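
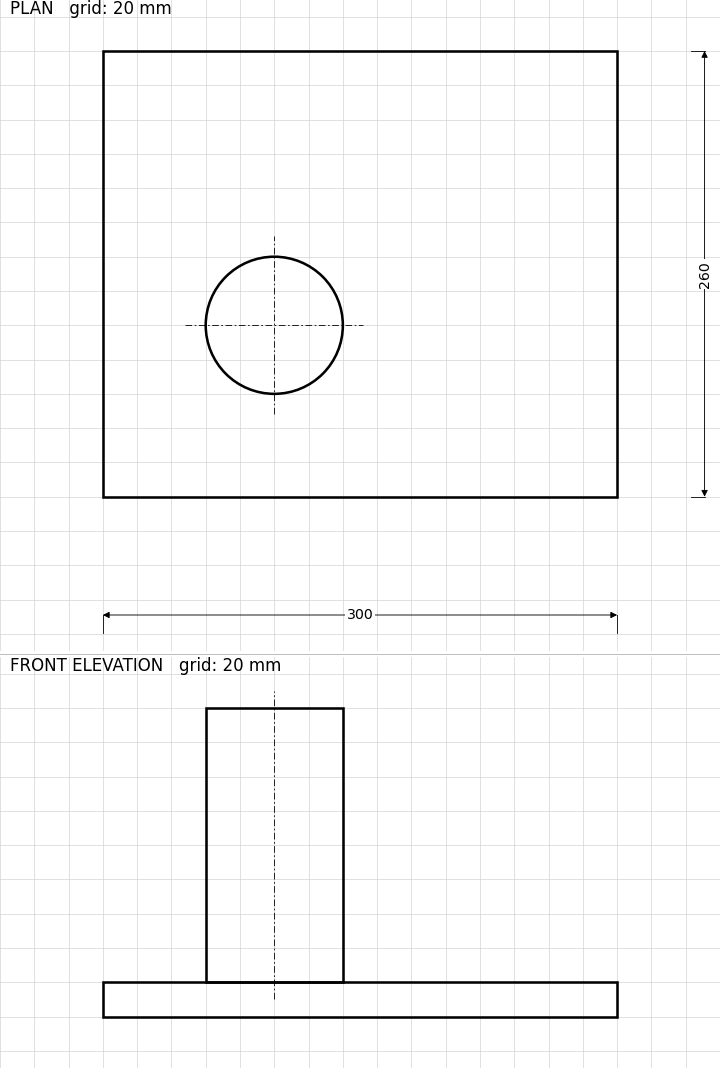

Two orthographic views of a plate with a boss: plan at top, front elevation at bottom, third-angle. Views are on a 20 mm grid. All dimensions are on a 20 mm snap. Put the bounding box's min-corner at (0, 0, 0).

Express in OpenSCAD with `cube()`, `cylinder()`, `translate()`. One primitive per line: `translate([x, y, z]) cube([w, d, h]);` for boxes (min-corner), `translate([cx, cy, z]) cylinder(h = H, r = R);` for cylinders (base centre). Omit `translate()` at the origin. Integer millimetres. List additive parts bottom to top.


cube([300, 260, 20]);
translate([100, 100, 20]) cylinder(h = 160, r = 40);


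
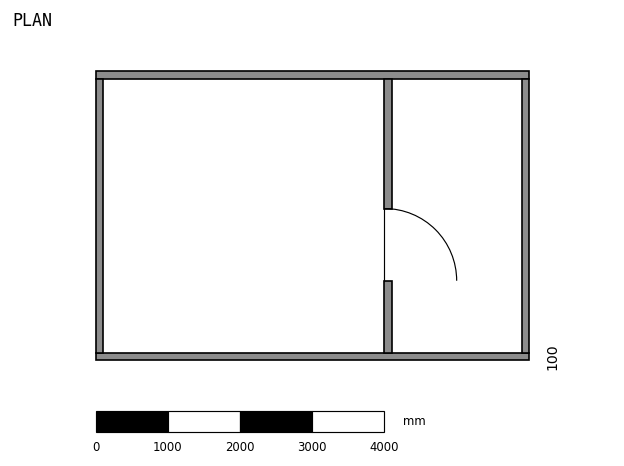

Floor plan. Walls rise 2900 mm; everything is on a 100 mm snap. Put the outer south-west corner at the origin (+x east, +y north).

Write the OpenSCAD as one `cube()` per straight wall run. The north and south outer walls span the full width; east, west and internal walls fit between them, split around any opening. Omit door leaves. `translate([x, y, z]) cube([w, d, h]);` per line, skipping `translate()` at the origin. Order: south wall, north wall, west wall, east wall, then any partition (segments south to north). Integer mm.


cube([6000, 100, 2900]);
translate([0, 3900, 0]) cube([6000, 100, 2900]);
translate([0, 100, 0]) cube([100, 3800, 2900]);
translate([5900, 100, 0]) cube([100, 3800, 2900]);
translate([4000, 100, 0]) cube([100, 1000, 2900]);
translate([4000, 2100, 0]) cube([100, 1800, 2900]);


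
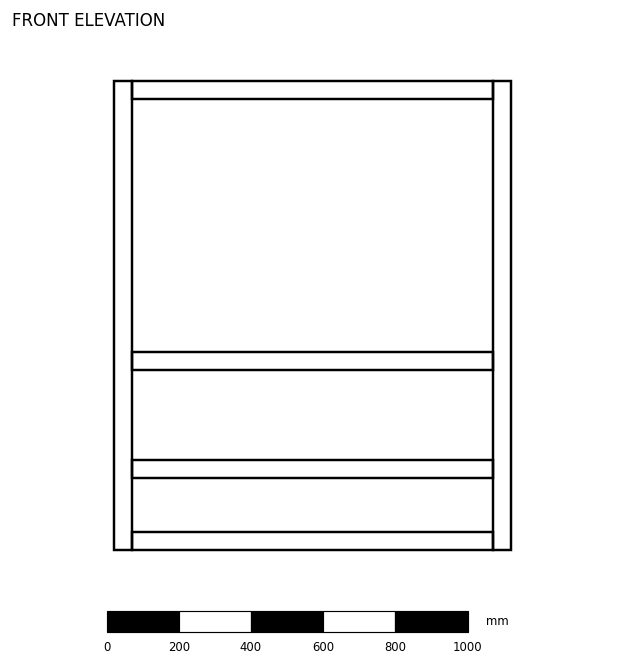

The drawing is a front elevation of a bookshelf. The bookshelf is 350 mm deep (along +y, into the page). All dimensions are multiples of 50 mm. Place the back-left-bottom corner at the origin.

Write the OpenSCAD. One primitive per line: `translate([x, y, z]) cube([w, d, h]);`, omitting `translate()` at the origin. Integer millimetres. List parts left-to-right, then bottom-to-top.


cube([50, 350, 1300]);
translate([50, 0, 0]) cube([1000, 350, 50]);
translate([50, 0, 200]) cube([1000, 350, 50]);
translate([50, 0, 500]) cube([1000, 350, 50]);
translate([50, 0, 1250]) cube([1000, 350, 50]);
translate([1050, 0, 0]) cube([50, 350, 1300]);


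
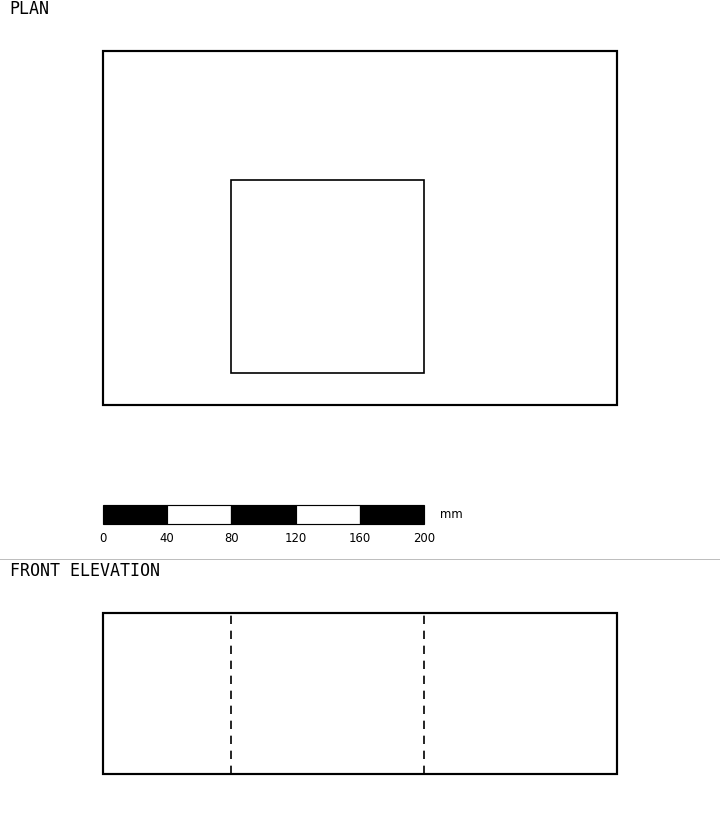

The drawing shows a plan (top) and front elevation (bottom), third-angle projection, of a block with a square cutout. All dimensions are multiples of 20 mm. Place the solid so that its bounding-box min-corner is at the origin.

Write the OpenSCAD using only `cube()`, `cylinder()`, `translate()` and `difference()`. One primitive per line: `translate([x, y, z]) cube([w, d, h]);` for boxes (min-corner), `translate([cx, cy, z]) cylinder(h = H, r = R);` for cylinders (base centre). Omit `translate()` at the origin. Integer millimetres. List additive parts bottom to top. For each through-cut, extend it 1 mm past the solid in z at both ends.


difference() {
  cube([320, 220, 100]);
  translate([80, 20, -1]) cube([120, 120, 102]);
}


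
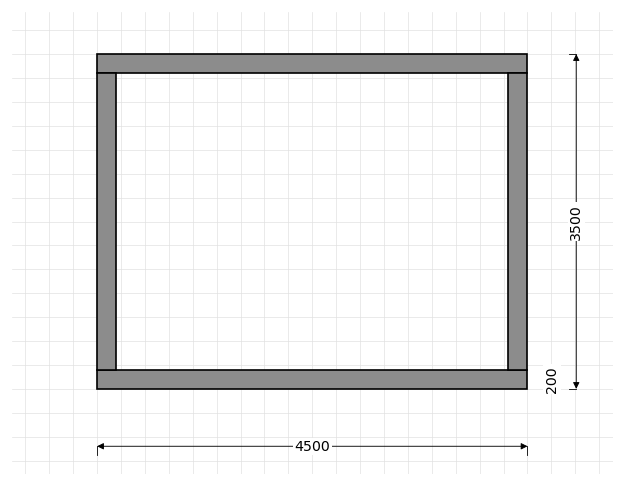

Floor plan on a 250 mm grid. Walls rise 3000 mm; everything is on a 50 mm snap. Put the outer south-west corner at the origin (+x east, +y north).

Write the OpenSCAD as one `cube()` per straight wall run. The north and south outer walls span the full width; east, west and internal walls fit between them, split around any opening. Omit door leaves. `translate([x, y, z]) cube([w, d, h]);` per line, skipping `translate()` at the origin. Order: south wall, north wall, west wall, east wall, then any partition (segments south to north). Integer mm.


cube([4500, 200, 3000]);
translate([0, 3300, 0]) cube([4500, 200, 3000]);
translate([0, 200, 0]) cube([200, 3100, 3000]);
translate([4300, 200, 0]) cube([200, 3100, 3000]);


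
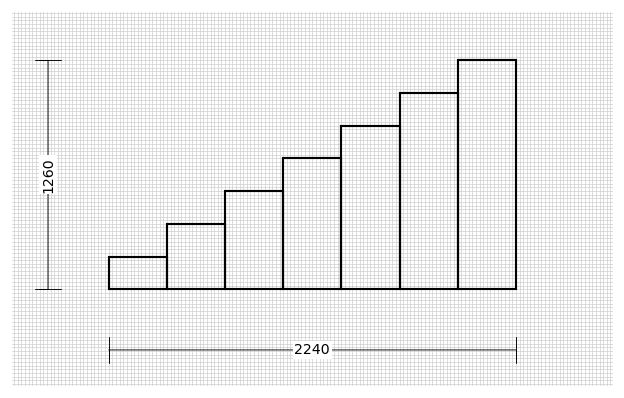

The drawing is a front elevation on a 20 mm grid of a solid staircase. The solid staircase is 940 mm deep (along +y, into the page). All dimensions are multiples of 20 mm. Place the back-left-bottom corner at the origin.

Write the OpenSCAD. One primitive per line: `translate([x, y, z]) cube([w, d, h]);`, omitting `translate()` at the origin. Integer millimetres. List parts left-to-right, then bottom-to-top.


cube([320, 940, 180]);
translate([320, 0, 0]) cube([320, 940, 360]);
translate([640, 0, 0]) cube([320, 940, 540]);
translate([960, 0, 0]) cube([320, 940, 720]);
translate([1280, 0, 0]) cube([320, 940, 900]);
translate([1600, 0, 0]) cube([320, 940, 1080]);
translate([1920, 0, 0]) cube([320, 940, 1260]);


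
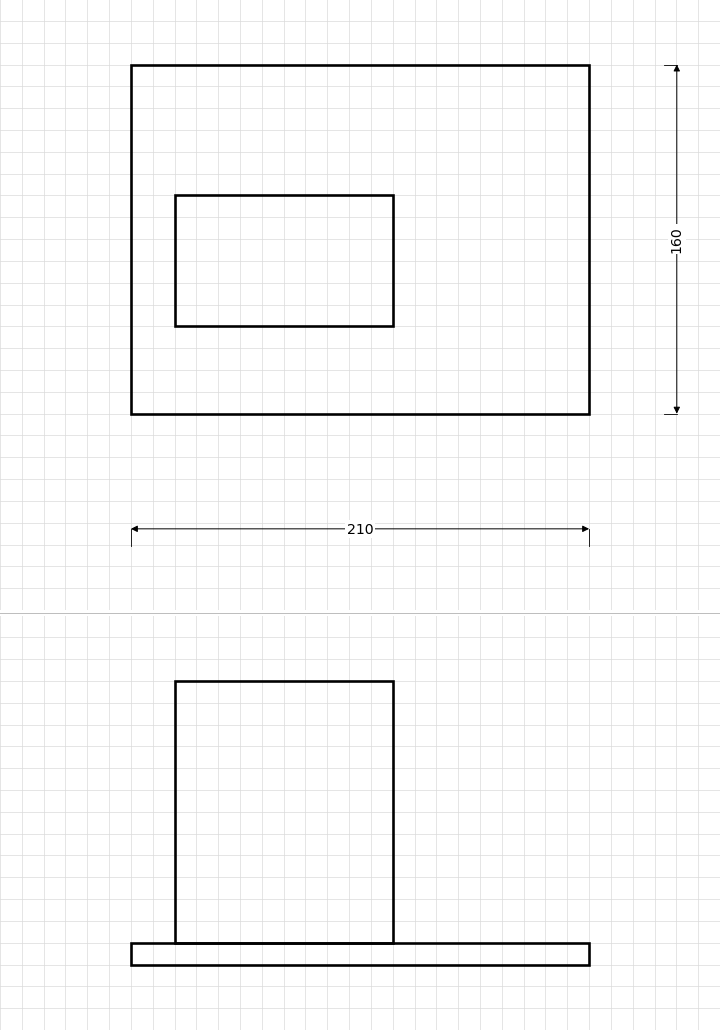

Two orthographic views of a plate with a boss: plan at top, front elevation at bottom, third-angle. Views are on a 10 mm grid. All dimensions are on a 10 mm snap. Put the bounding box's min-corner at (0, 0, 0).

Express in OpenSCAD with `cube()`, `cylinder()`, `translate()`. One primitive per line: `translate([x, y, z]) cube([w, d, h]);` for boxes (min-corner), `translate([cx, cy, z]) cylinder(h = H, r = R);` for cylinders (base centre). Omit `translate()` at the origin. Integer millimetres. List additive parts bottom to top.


cube([210, 160, 10]);
translate([20, 40, 10]) cube([100, 60, 120]);


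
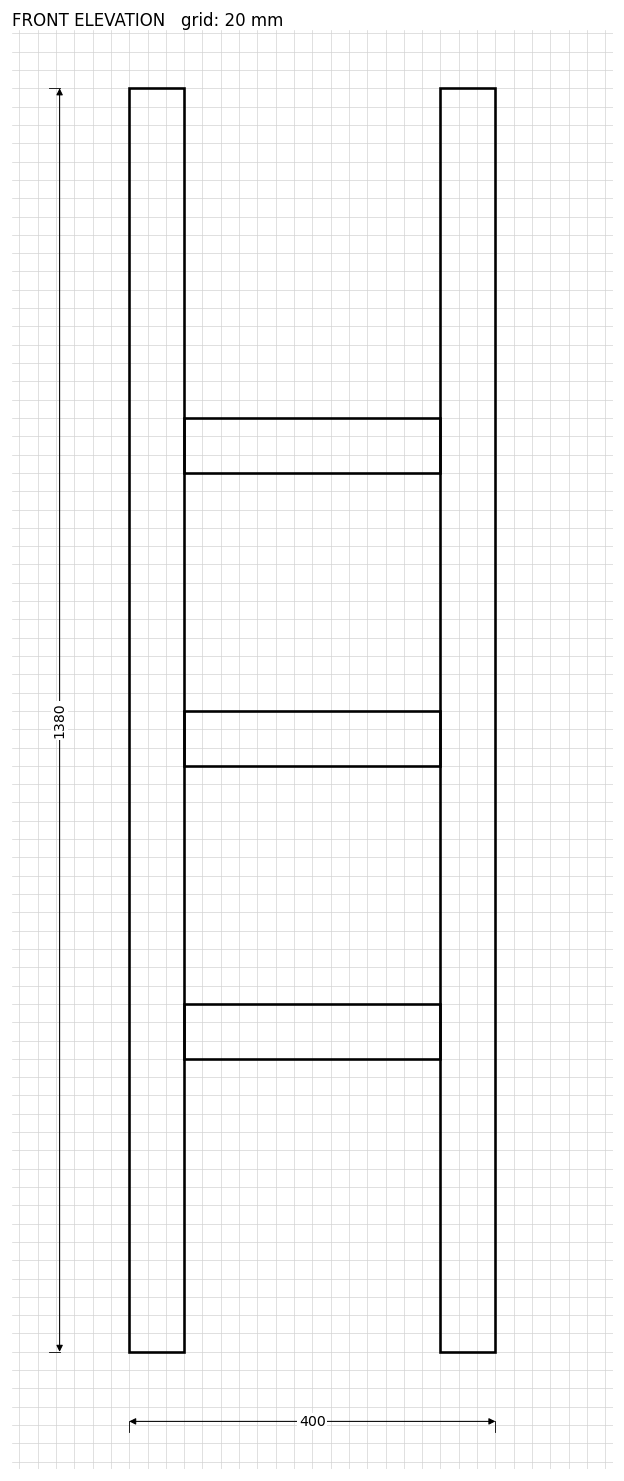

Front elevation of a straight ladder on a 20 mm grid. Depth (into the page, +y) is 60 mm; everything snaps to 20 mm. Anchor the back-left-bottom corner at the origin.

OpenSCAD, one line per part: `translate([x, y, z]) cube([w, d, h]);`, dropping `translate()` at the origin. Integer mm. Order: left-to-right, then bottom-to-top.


cube([60, 60, 1380]);
translate([60, 0, 320]) cube([280, 60, 60]);
translate([60, 0, 640]) cube([280, 60, 60]);
translate([60, 0, 960]) cube([280, 60, 60]);
translate([340, 0, 0]) cube([60, 60, 1380]);


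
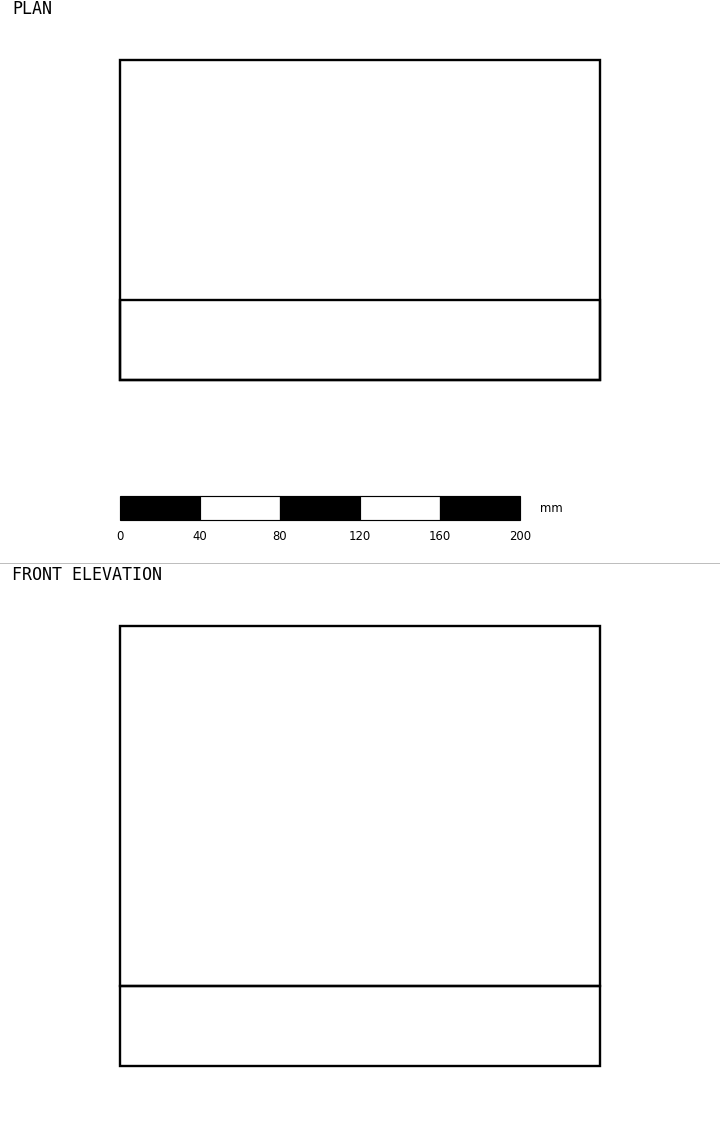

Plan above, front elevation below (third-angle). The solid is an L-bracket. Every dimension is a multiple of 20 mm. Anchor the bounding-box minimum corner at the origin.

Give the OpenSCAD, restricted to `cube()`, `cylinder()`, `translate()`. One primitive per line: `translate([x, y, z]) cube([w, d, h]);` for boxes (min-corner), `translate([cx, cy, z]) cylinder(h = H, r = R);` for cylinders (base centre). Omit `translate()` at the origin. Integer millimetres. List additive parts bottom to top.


cube([240, 160, 40]);
translate([0, 0, 40]) cube([240, 40, 180]);


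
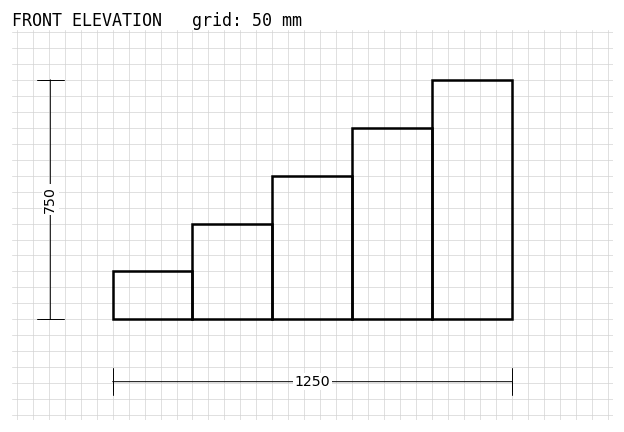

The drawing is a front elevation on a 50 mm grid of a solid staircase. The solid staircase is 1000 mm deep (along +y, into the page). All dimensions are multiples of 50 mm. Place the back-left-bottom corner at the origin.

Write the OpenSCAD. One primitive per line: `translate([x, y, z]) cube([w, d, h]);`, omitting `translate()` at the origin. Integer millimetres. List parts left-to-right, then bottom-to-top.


cube([250, 1000, 150]);
translate([250, 0, 0]) cube([250, 1000, 300]);
translate([500, 0, 0]) cube([250, 1000, 450]);
translate([750, 0, 0]) cube([250, 1000, 600]);
translate([1000, 0, 0]) cube([250, 1000, 750]);


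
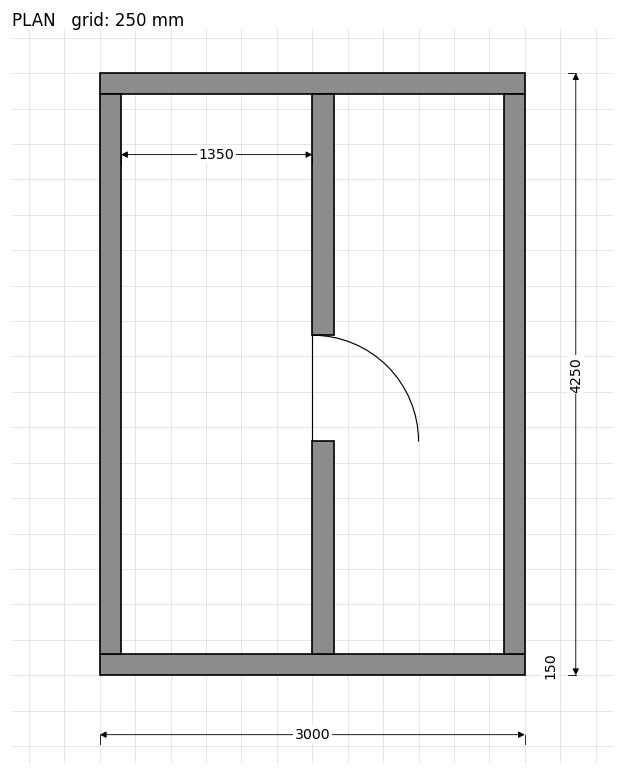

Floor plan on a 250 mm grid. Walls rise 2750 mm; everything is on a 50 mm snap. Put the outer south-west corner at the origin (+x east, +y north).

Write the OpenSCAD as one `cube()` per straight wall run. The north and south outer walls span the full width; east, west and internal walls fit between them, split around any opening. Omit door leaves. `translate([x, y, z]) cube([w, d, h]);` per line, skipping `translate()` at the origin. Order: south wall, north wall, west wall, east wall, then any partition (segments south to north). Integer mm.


cube([3000, 150, 2750]);
translate([0, 4100, 0]) cube([3000, 150, 2750]);
translate([0, 150, 0]) cube([150, 3950, 2750]);
translate([2850, 150, 0]) cube([150, 3950, 2750]);
translate([1500, 150, 0]) cube([150, 1500, 2750]);
translate([1500, 2400, 0]) cube([150, 1700, 2750]);


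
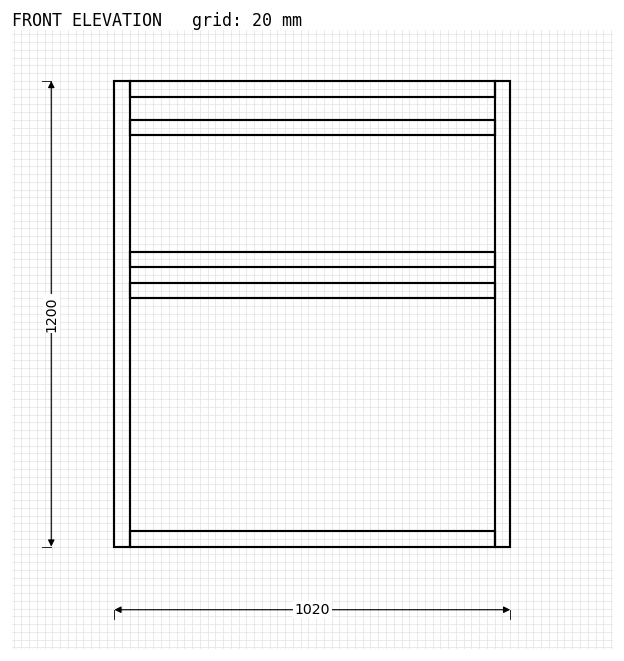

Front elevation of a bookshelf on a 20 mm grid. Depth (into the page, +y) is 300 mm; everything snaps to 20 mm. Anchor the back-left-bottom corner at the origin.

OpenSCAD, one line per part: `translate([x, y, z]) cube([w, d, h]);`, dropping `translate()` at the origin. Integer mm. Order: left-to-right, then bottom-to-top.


cube([40, 300, 1200]);
translate([40, 0, 0]) cube([940, 300, 40]);
translate([40, 0, 640]) cube([940, 300, 40]);
translate([40, 0, 720]) cube([940, 300, 40]);
translate([40, 0, 1060]) cube([940, 300, 40]);
translate([40, 0, 1160]) cube([940, 300, 40]);
translate([980, 0, 0]) cube([40, 300, 1200]);


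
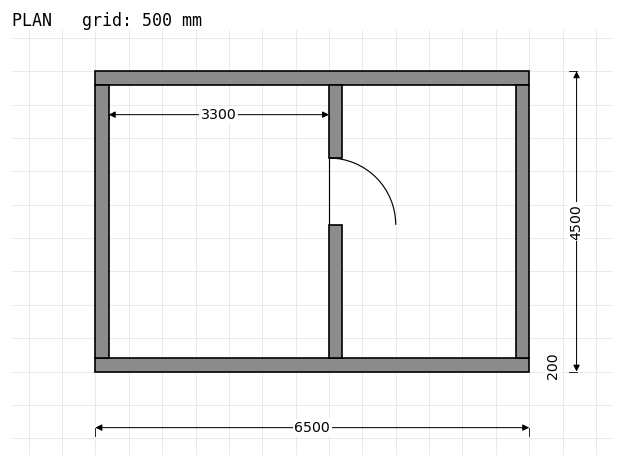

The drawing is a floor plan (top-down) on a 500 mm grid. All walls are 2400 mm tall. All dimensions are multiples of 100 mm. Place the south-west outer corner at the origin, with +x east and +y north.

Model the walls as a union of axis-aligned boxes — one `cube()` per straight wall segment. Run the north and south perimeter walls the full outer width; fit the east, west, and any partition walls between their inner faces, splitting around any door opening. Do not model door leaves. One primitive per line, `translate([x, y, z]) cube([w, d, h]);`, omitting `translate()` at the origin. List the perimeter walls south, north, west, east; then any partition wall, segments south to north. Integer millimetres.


cube([6500, 200, 2400]);
translate([0, 4300, 0]) cube([6500, 200, 2400]);
translate([0, 200, 0]) cube([200, 4100, 2400]);
translate([6300, 200, 0]) cube([200, 4100, 2400]);
translate([3500, 200, 0]) cube([200, 2000, 2400]);
translate([3500, 3200, 0]) cube([200, 1100, 2400]);


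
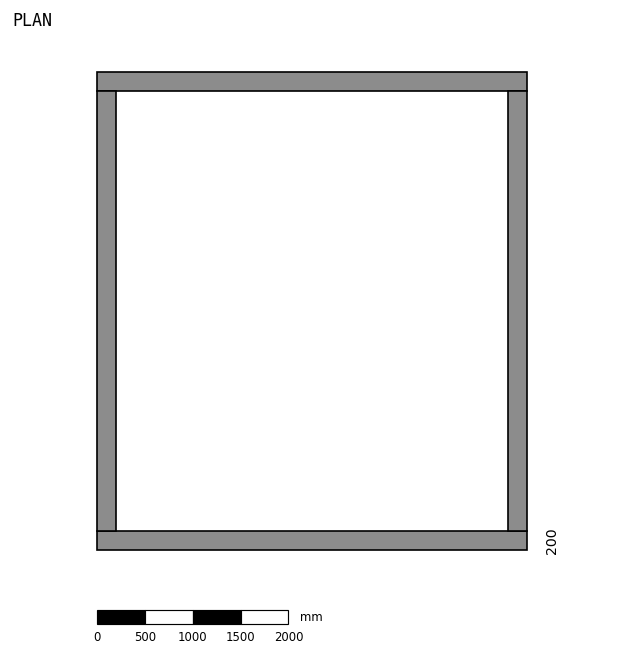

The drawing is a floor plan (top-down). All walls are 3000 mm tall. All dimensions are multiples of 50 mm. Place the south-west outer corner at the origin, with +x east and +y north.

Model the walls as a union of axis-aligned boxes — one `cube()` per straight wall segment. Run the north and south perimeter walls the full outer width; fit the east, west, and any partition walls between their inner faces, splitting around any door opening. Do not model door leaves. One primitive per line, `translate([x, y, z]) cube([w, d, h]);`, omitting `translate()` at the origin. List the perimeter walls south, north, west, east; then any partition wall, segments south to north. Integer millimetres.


cube([4500, 200, 3000]);
translate([0, 4800, 0]) cube([4500, 200, 3000]);
translate([0, 200, 0]) cube([200, 4600, 3000]);
translate([4300, 200, 0]) cube([200, 4600, 3000]);


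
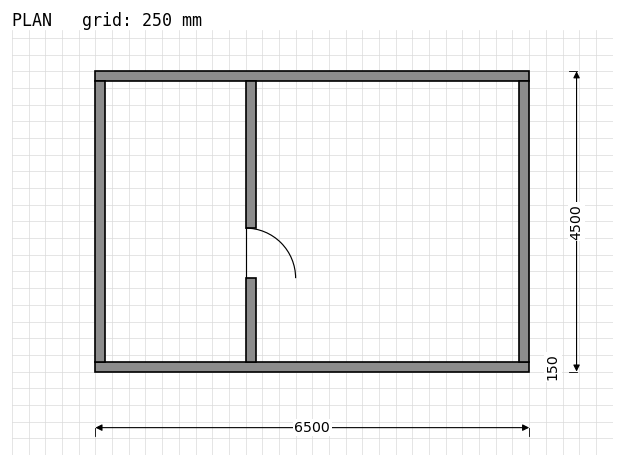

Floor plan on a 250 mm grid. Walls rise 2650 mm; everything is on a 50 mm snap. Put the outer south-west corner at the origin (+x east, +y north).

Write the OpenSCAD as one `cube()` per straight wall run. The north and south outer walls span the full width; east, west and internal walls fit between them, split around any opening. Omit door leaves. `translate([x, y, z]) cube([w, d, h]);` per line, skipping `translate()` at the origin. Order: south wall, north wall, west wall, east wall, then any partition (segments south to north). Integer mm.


cube([6500, 150, 2650]);
translate([0, 4350, 0]) cube([6500, 150, 2650]);
translate([0, 150, 0]) cube([150, 4200, 2650]);
translate([6350, 150, 0]) cube([150, 4200, 2650]);
translate([2250, 150, 0]) cube([150, 1250, 2650]);
translate([2250, 2150, 0]) cube([150, 2200, 2650]);


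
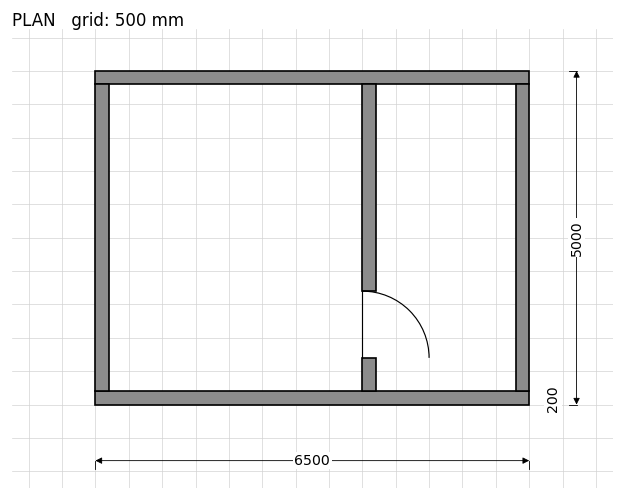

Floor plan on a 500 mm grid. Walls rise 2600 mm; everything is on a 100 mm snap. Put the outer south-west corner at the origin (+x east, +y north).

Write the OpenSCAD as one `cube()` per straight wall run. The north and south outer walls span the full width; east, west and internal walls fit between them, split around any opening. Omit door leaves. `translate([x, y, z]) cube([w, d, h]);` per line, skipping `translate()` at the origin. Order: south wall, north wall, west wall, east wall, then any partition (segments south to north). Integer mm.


cube([6500, 200, 2600]);
translate([0, 4800, 0]) cube([6500, 200, 2600]);
translate([0, 200, 0]) cube([200, 4600, 2600]);
translate([6300, 200, 0]) cube([200, 4600, 2600]);
translate([4000, 200, 0]) cube([200, 500, 2600]);
translate([4000, 1700, 0]) cube([200, 3100, 2600]);


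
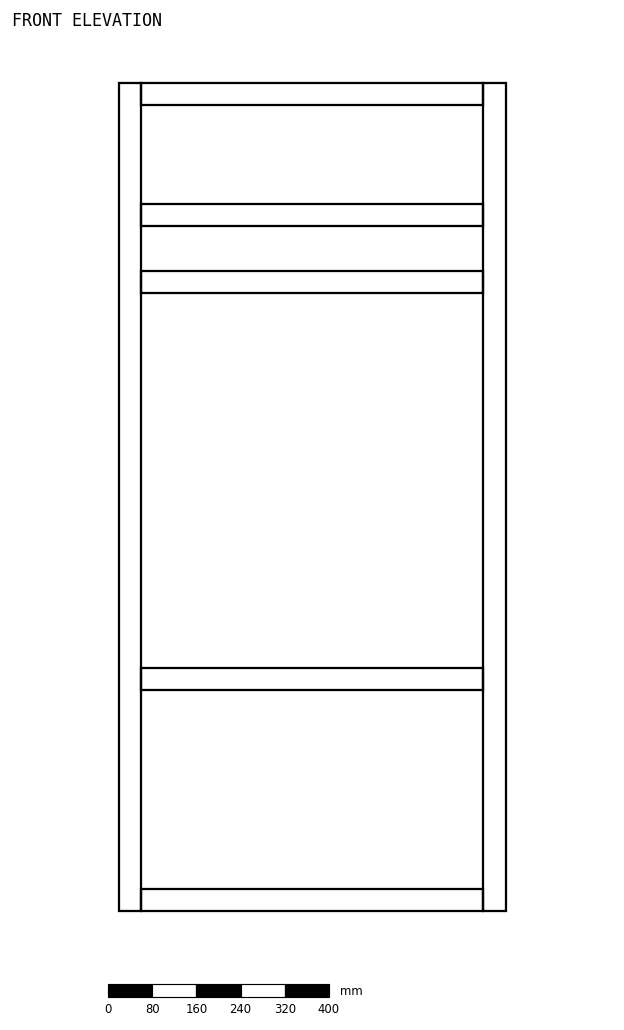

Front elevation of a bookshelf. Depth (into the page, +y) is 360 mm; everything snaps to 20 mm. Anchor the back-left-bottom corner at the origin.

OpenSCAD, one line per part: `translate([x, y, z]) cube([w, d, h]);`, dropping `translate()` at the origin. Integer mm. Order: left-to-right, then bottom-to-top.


cube([40, 360, 1500]);
translate([40, 0, 0]) cube([620, 360, 40]);
translate([40, 0, 400]) cube([620, 360, 40]);
translate([40, 0, 1120]) cube([620, 360, 40]);
translate([40, 0, 1240]) cube([620, 360, 40]);
translate([40, 0, 1460]) cube([620, 360, 40]);
translate([660, 0, 0]) cube([40, 360, 1500]);


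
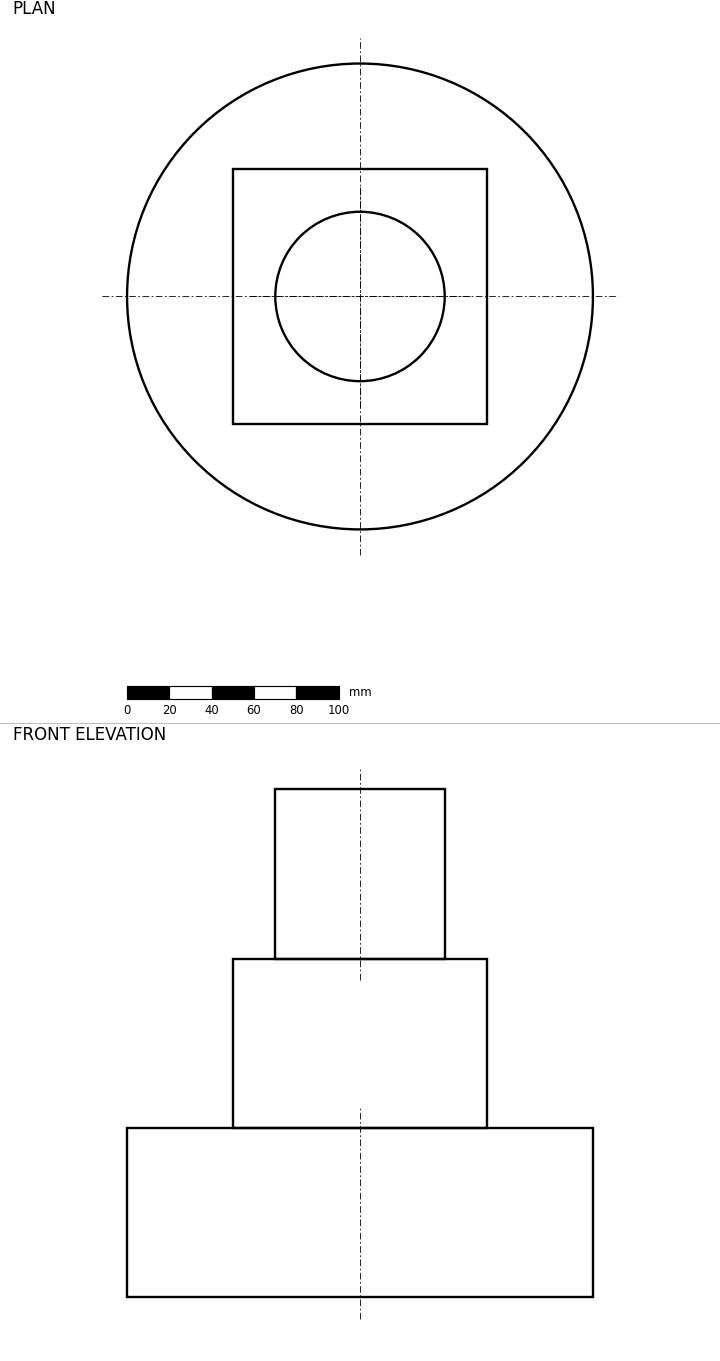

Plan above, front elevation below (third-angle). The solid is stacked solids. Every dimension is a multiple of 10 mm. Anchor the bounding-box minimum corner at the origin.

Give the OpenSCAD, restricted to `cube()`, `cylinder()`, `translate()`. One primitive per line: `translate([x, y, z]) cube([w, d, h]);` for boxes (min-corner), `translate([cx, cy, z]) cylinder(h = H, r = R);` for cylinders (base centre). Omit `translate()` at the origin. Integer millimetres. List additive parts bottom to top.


translate([110, 110, 0]) cylinder(h = 80, r = 110);
translate([50, 50, 80]) cube([120, 120, 80]);
translate([110, 110, 160]) cylinder(h = 80, r = 40);


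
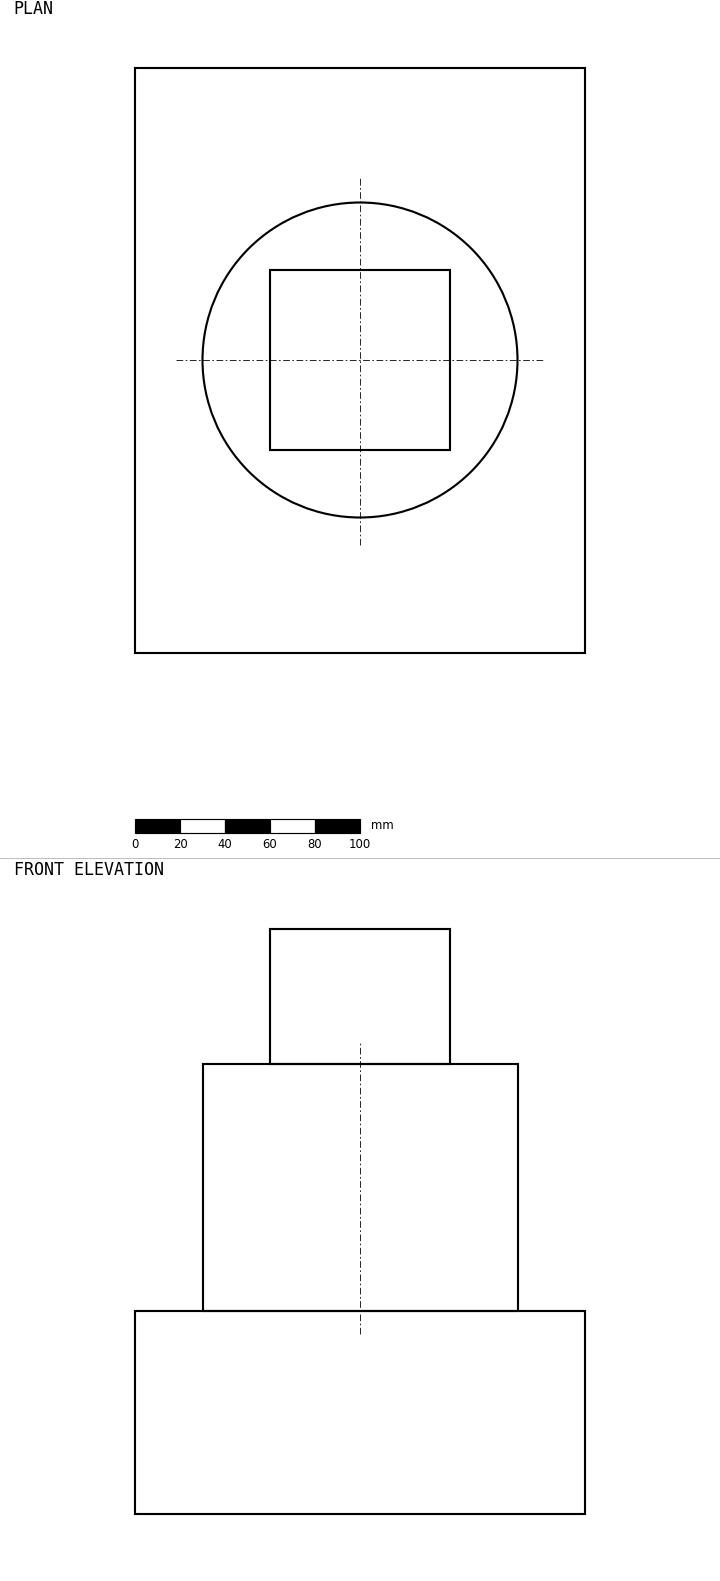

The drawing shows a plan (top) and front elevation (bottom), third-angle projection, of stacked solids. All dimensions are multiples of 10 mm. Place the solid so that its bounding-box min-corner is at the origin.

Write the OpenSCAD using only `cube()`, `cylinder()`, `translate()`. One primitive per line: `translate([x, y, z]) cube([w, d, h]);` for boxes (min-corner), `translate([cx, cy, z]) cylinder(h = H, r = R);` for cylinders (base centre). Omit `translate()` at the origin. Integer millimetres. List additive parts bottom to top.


cube([200, 260, 90]);
translate([100, 130, 90]) cylinder(h = 110, r = 70);
translate([60, 90, 200]) cube([80, 80, 60]);


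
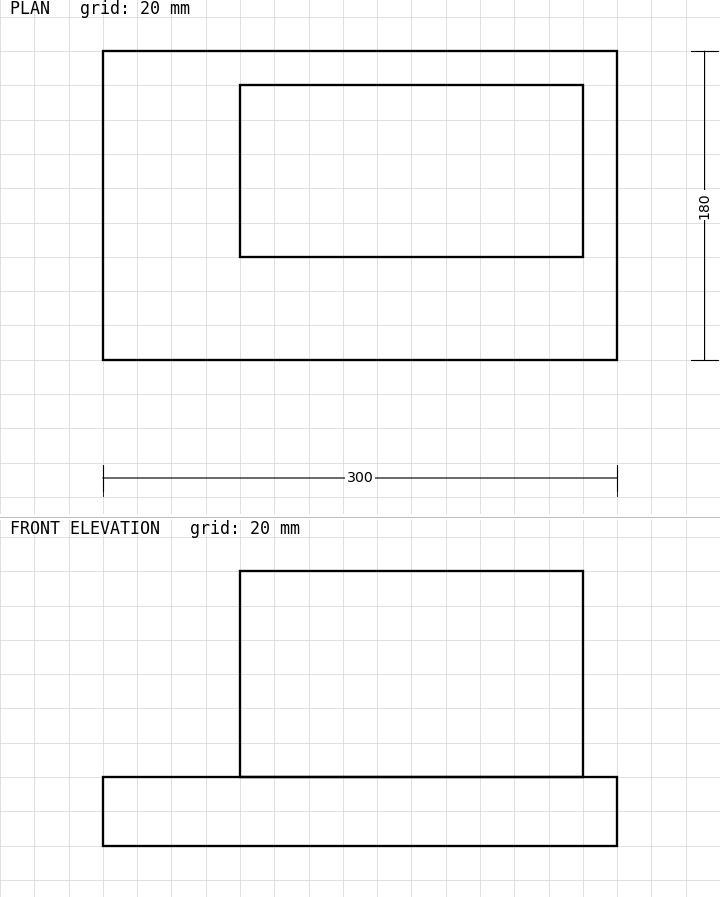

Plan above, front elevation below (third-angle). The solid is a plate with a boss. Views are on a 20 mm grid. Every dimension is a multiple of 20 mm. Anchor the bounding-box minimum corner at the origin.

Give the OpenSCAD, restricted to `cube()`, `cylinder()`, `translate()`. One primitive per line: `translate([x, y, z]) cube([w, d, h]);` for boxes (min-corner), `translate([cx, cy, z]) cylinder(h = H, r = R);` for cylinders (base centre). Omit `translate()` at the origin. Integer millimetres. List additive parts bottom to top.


cube([300, 180, 40]);
translate([80, 60, 40]) cube([200, 100, 120]);


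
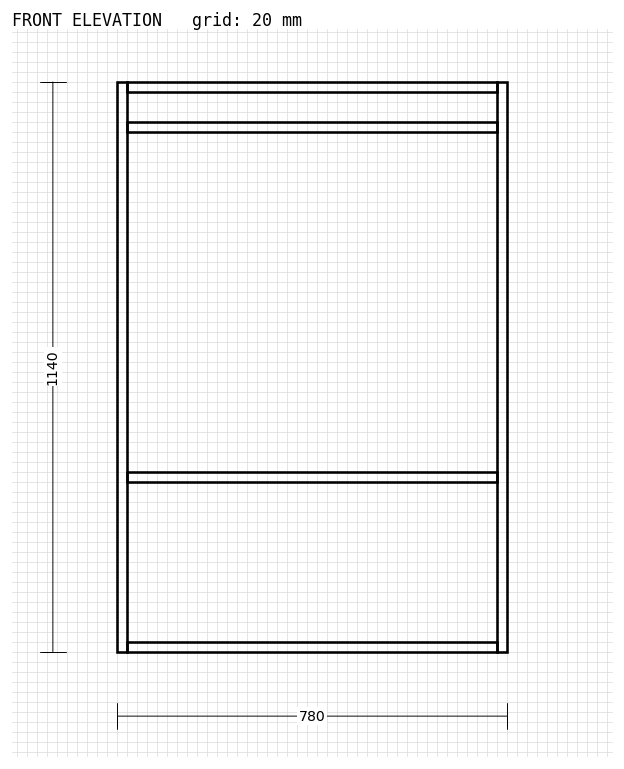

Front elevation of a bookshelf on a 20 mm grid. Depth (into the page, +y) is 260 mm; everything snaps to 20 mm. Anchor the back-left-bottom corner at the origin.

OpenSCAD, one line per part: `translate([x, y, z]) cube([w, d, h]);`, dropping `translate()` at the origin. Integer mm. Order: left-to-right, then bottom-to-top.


cube([20, 260, 1140]);
translate([20, 0, 0]) cube([740, 260, 20]);
translate([20, 0, 340]) cube([740, 260, 20]);
translate([20, 0, 1040]) cube([740, 260, 20]);
translate([20, 0, 1120]) cube([740, 260, 20]);
translate([760, 0, 0]) cube([20, 260, 1140]);


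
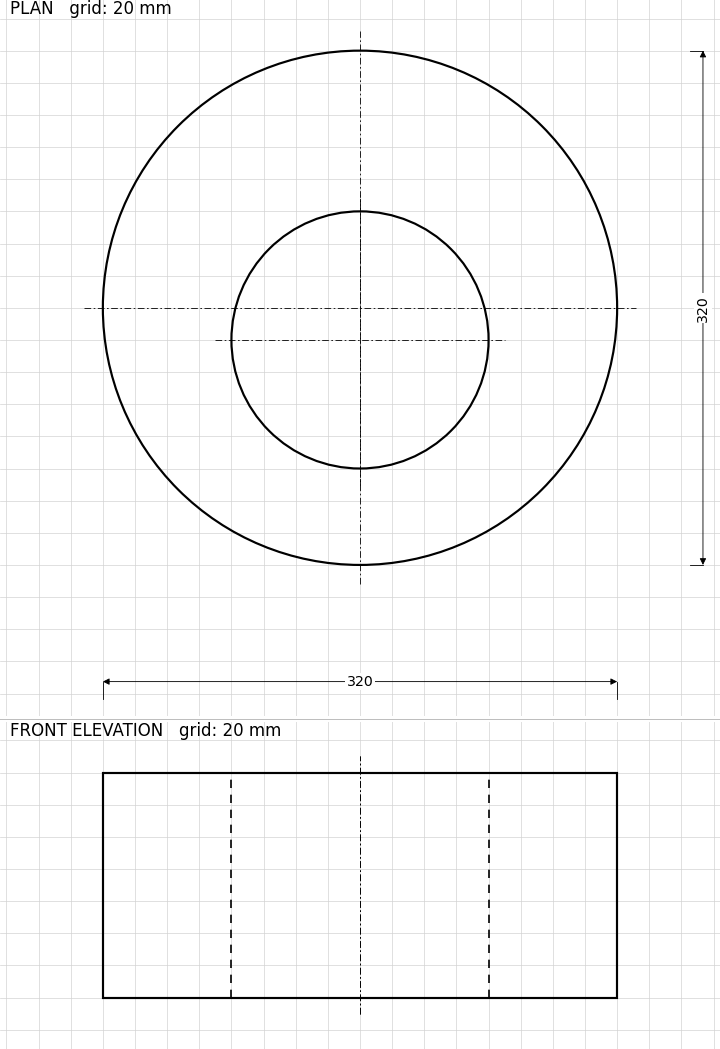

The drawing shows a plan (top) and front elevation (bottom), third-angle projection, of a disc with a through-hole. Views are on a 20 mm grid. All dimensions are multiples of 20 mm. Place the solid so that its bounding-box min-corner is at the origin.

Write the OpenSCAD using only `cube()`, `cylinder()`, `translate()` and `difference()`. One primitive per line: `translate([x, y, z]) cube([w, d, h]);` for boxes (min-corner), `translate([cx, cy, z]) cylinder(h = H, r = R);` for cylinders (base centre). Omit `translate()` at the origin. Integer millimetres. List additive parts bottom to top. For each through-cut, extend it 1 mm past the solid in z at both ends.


difference() {
  translate([160, 160, 0]) cylinder(h = 140, r = 160);
  translate([160, 140, -1]) cylinder(h = 142, r = 80);
}


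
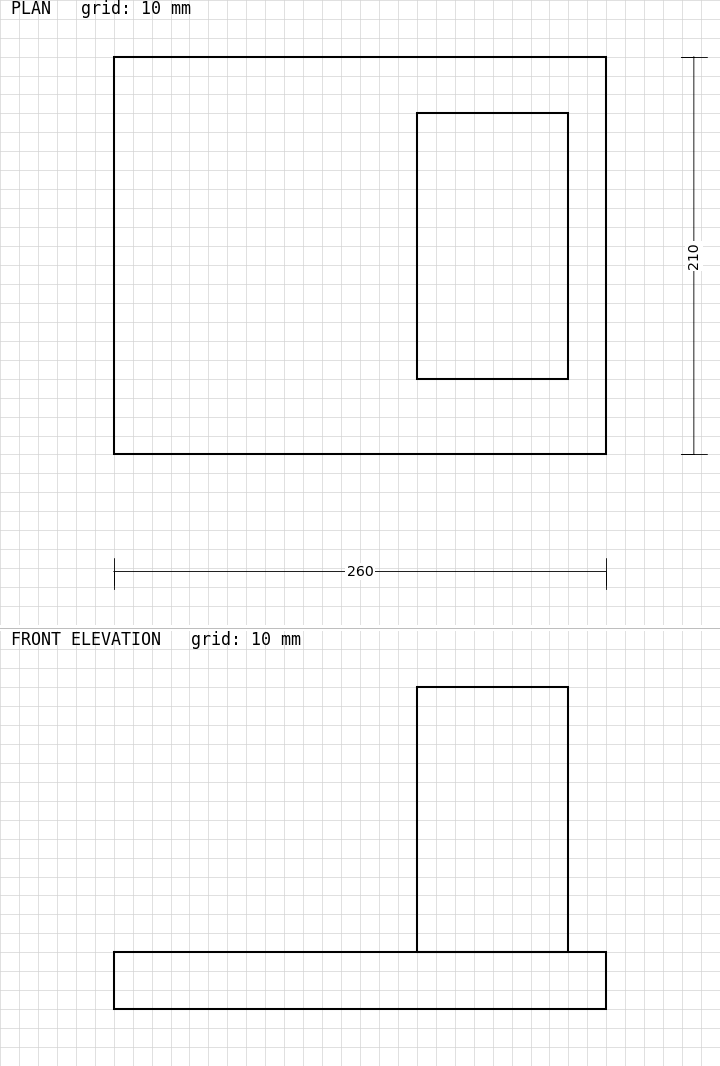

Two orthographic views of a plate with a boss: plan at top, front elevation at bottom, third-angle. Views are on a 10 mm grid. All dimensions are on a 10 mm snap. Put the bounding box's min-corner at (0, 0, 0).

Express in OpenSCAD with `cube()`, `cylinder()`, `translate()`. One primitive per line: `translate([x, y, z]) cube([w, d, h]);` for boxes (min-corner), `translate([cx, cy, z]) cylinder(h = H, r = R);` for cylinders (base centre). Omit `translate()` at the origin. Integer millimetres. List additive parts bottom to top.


cube([260, 210, 30]);
translate([160, 40, 30]) cube([80, 140, 140]);


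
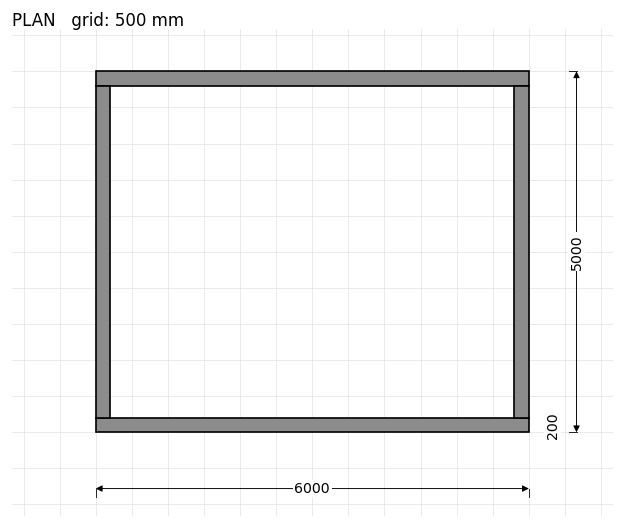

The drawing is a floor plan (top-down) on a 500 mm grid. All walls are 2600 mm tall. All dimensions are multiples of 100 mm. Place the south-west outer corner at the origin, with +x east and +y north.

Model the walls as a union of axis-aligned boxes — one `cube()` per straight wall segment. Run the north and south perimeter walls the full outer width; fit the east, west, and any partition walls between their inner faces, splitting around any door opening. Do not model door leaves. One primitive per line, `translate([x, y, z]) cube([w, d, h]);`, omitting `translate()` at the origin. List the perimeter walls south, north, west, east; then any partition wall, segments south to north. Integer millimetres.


cube([6000, 200, 2600]);
translate([0, 4800, 0]) cube([6000, 200, 2600]);
translate([0, 200, 0]) cube([200, 4600, 2600]);
translate([5800, 200, 0]) cube([200, 4600, 2600]);


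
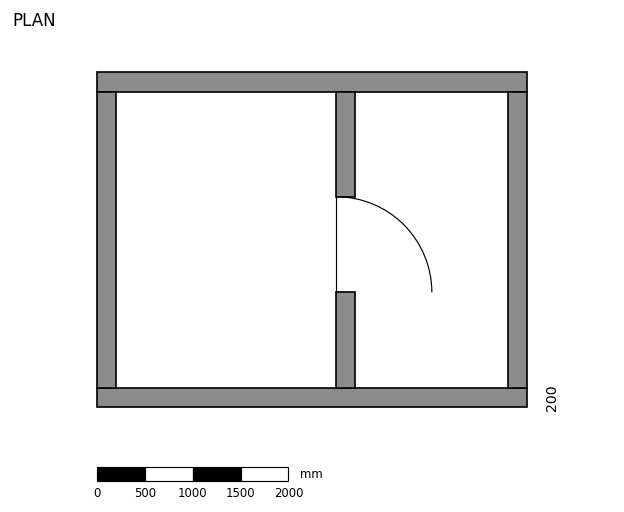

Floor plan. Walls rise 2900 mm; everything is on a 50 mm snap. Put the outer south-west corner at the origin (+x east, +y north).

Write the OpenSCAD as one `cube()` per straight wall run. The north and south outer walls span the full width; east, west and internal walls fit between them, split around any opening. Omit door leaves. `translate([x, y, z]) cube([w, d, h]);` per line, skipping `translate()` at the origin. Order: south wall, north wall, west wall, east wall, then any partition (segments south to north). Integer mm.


cube([4500, 200, 2900]);
translate([0, 3300, 0]) cube([4500, 200, 2900]);
translate([0, 200, 0]) cube([200, 3100, 2900]);
translate([4300, 200, 0]) cube([200, 3100, 2900]);
translate([2500, 200, 0]) cube([200, 1000, 2900]);
translate([2500, 2200, 0]) cube([200, 1100, 2900]);


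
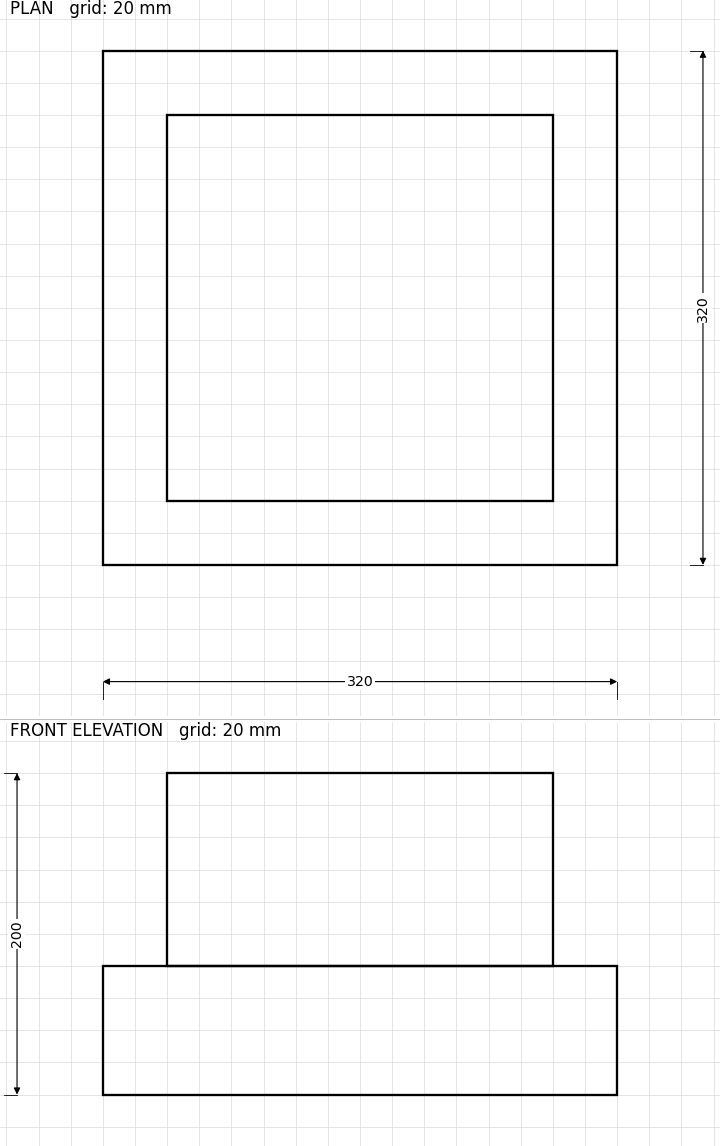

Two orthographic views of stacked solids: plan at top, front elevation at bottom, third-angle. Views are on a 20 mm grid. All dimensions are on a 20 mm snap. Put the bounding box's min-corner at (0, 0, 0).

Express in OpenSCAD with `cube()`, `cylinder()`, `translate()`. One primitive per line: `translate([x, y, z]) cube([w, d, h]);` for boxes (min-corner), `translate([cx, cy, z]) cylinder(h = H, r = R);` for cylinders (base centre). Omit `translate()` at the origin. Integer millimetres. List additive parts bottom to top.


cube([320, 320, 80]);
translate([40, 40, 80]) cube([240, 240, 120]);


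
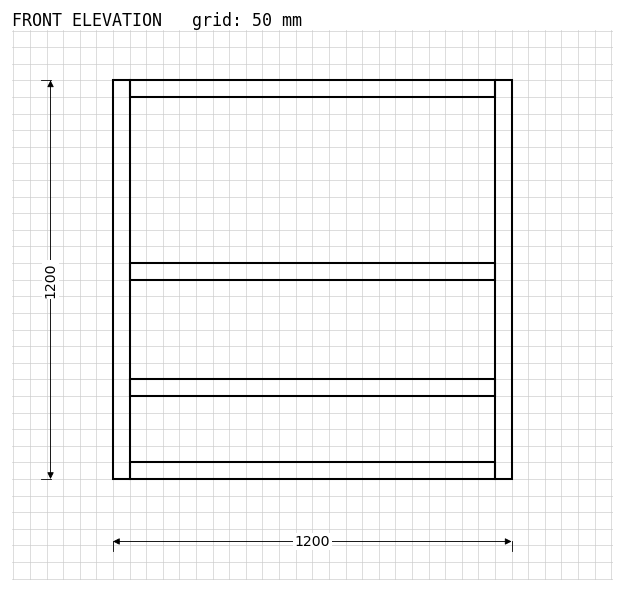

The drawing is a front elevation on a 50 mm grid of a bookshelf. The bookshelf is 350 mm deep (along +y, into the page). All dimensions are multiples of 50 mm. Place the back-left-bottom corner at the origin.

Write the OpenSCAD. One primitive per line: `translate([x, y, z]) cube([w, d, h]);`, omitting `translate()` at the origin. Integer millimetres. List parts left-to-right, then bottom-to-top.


cube([50, 350, 1200]);
translate([50, 0, 0]) cube([1100, 350, 50]);
translate([50, 0, 250]) cube([1100, 350, 50]);
translate([50, 0, 600]) cube([1100, 350, 50]);
translate([50, 0, 1150]) cube([1100, 350, 50]);
translate([1150, 0, 0]) cube([50, 350, 1200]);


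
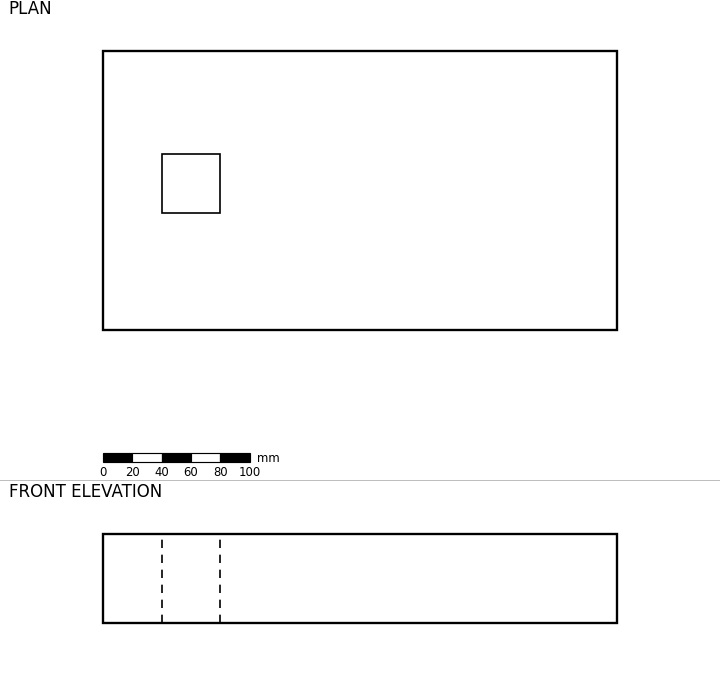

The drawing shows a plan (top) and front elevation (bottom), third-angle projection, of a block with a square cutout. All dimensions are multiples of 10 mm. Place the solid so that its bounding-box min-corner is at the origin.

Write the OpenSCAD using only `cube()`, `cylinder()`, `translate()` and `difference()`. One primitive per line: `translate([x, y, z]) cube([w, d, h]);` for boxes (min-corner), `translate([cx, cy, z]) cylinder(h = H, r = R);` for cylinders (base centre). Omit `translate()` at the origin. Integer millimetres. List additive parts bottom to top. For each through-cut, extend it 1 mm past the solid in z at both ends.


difference() {
  cube([350, 190, 60]);
  translate([40, 80, -1]) cube([40, 40, 62]);
}


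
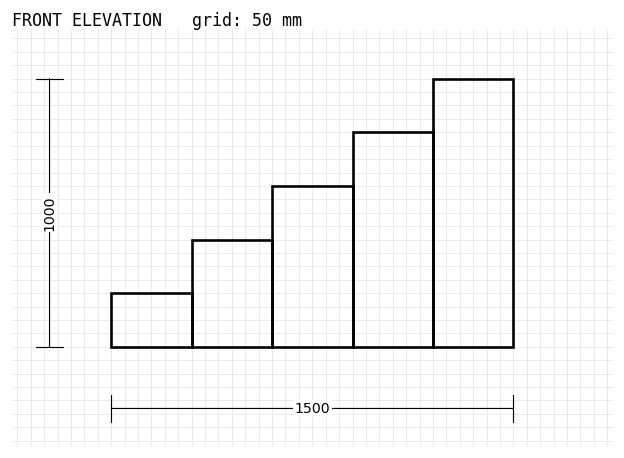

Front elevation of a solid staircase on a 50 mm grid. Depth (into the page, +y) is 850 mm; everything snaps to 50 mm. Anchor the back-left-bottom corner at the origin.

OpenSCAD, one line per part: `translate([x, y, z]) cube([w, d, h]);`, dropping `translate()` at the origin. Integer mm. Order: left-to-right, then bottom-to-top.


cube([300, 850, 200]);
translate([300, 0, 0]) cube([300, 850, 400]);
translate([600, 0, 0]) cube([300, 850, 600]);
translate([900, 0, 0]) cube([300, 850, 800]);
translate([1200, 0, 0]) cube([300, 850, 1000]);


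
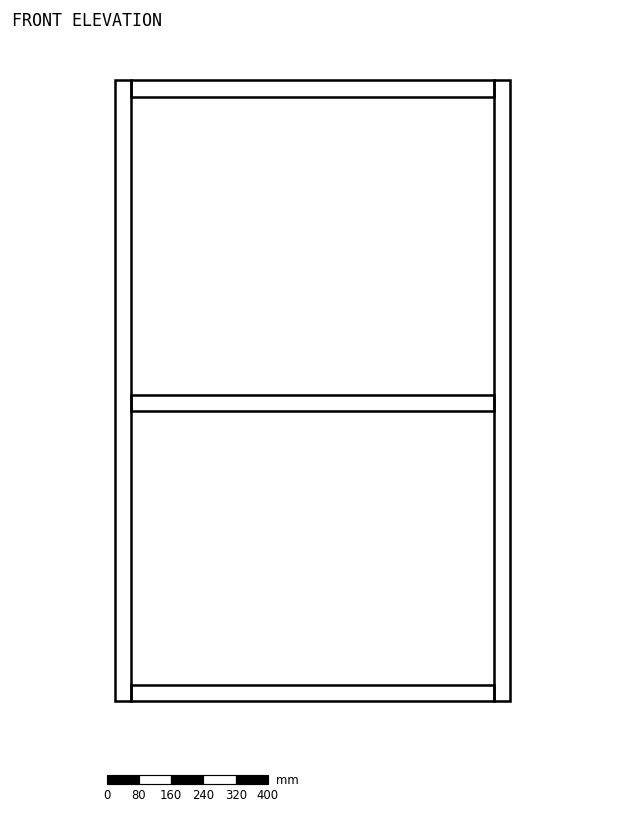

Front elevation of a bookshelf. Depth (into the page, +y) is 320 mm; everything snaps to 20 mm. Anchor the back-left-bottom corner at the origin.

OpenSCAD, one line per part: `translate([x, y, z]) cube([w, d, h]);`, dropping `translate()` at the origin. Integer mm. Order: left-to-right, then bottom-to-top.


cube([40, 320, 1540]);
translate([40, 0, 0]) cube([900, 320, 40]);
translate([40, 0, 720]) cube([900, 320, 40]);
translate([40, 0, 1500]) cube([900, 320, 40]);
translate([940, 0, 0]) cube([40, 320, 1540]);


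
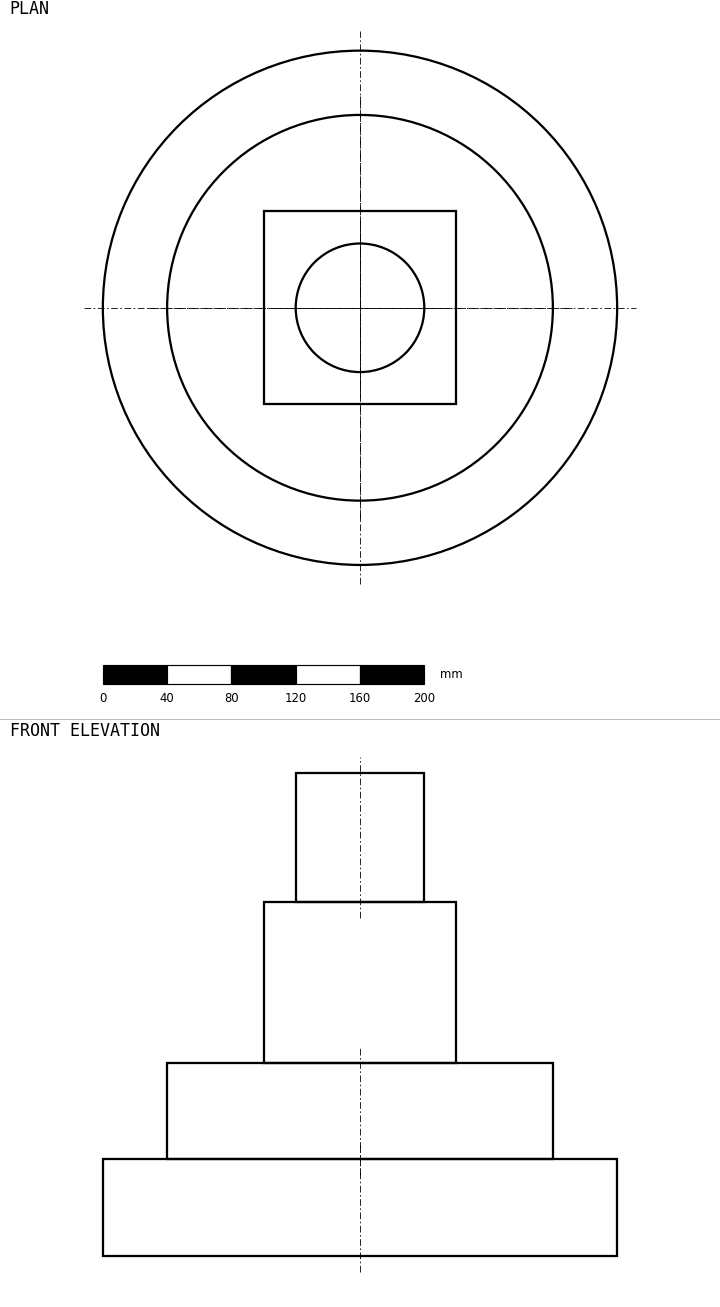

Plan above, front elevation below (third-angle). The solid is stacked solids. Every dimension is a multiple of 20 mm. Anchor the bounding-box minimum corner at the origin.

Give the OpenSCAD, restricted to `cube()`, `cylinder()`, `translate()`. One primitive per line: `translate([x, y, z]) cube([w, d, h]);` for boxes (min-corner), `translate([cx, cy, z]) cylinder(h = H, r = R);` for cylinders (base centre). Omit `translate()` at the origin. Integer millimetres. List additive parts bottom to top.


translate([160, 160, 0]) cylinder(h = 60, r = 160);
translate([160, 160, 60]) cylinder(h = 60, r = 120);
translate([100, 100, 120]) cube([120, 120, 100]);
translate([160, 160, 220]) cylinder(h = 80, r = 40);


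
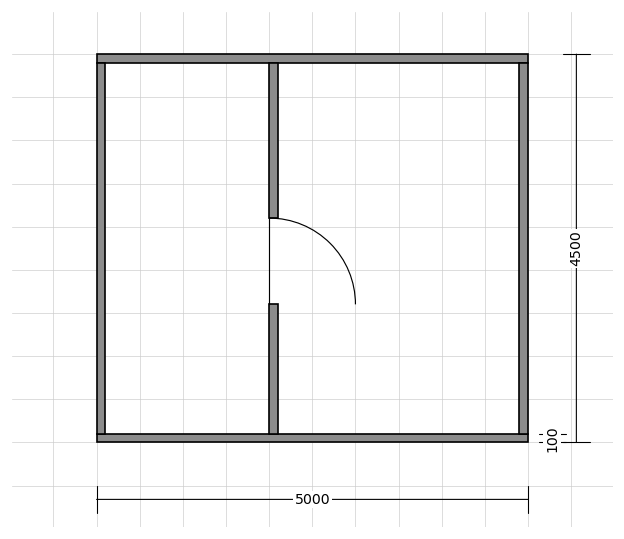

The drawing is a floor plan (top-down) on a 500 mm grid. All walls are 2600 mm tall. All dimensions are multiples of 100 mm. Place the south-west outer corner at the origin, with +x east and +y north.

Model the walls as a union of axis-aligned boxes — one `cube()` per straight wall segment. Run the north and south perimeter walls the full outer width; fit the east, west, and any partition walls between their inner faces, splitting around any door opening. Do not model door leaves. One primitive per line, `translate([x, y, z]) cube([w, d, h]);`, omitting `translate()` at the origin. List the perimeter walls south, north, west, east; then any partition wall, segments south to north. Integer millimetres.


cube([5000, 100, 2600]);
translate([0, 4400, 0]) cube([5000, 100, 2600]);
translate([0, 100, 0]) cube([100, 4300, 2600]);
translate([4900, 100, 0]) cube([100, 4300, 2600]);
translate([2000, 100, 0]) cube([100, 1500, 2600]);
translate([2000, 2600, 0]) cube([100, 1800, 2600]);


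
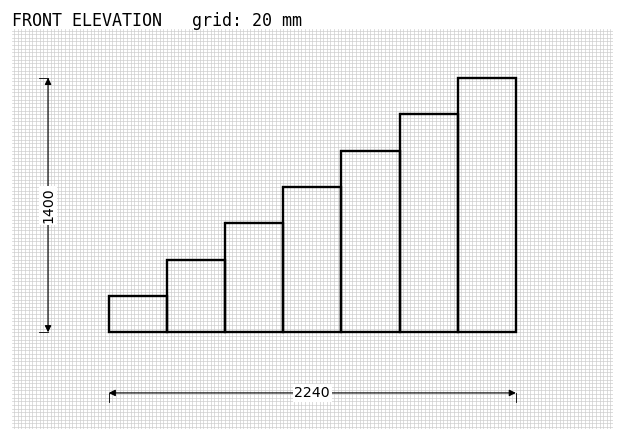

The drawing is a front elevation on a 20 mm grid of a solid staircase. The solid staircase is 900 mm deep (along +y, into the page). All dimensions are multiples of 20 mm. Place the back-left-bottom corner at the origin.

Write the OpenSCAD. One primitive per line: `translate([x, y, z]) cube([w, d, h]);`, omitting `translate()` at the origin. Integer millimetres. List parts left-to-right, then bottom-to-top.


cube([320, 900, 200]);
translate([320, 0, 0]) cube([320, 900, 400]);
translate([640, 0, 0]) cube([320, 900, 600]);
translate([960, 0, 0]) cube([320, 900, 800]);
translate([1280, 0, 0]) cube([320, 900, 1000]);
translate([1600, 0, 0]) cube([320, 900, 1200]);
translate([1920, 0, 0]) cube([320, 900, 1400]);


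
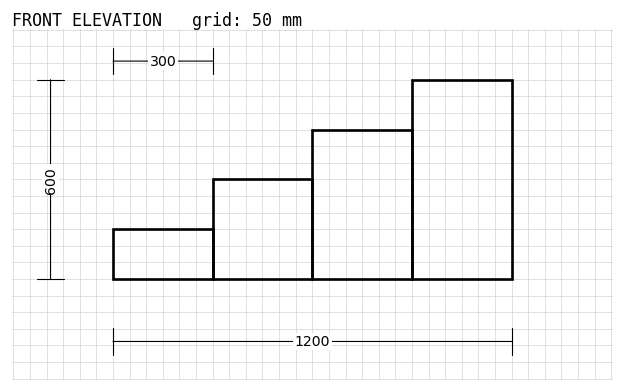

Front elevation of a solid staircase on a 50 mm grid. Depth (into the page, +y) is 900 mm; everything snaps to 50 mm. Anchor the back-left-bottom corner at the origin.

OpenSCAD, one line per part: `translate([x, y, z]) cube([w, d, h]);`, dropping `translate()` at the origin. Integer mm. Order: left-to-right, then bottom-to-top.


cube([300, 900, 150]);
translate([300, 0, 0]) cube([300, 900, 300]);
translate([600, 0, 0]) cube([300, 900, 450]);
translate([900, 0, 0]) cube([300, 900, 600]);


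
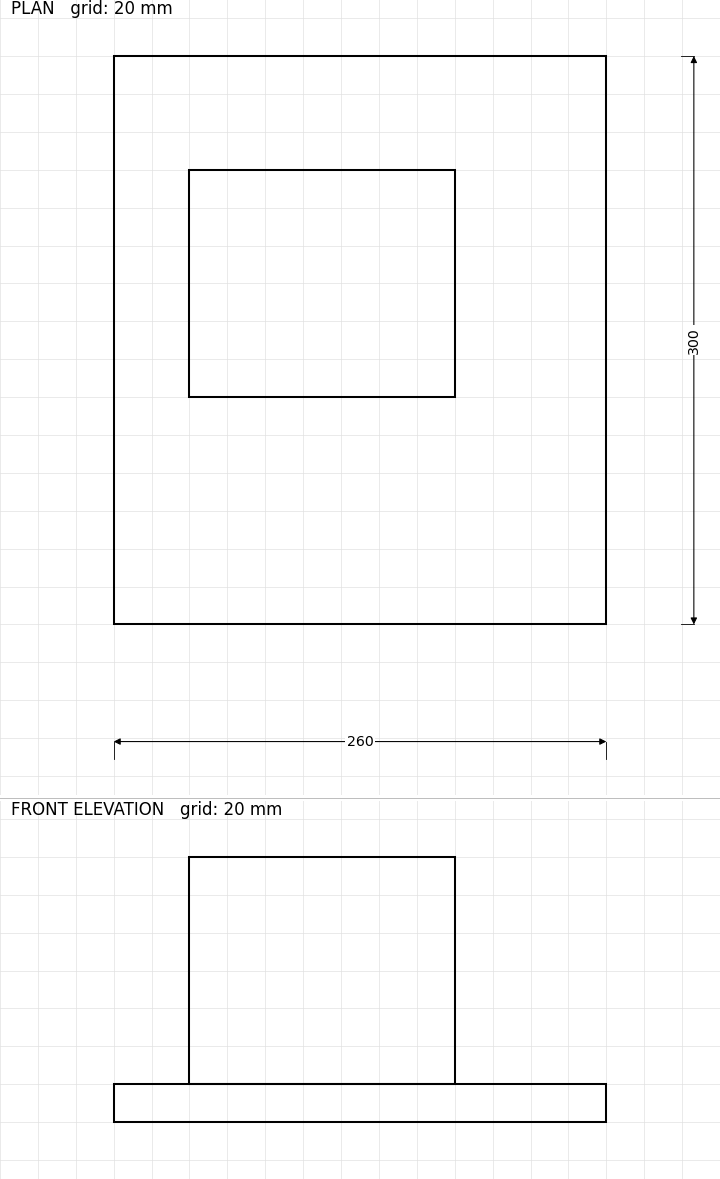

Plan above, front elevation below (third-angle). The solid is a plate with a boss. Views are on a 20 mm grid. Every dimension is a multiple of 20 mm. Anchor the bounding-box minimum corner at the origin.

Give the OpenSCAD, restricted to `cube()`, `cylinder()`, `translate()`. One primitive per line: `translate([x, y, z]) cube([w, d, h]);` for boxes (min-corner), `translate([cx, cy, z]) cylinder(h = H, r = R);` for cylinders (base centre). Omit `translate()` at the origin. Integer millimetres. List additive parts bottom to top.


cube([260, 300, 20]);
translate([40, 120, 20]) cube([140, 120, 120]);


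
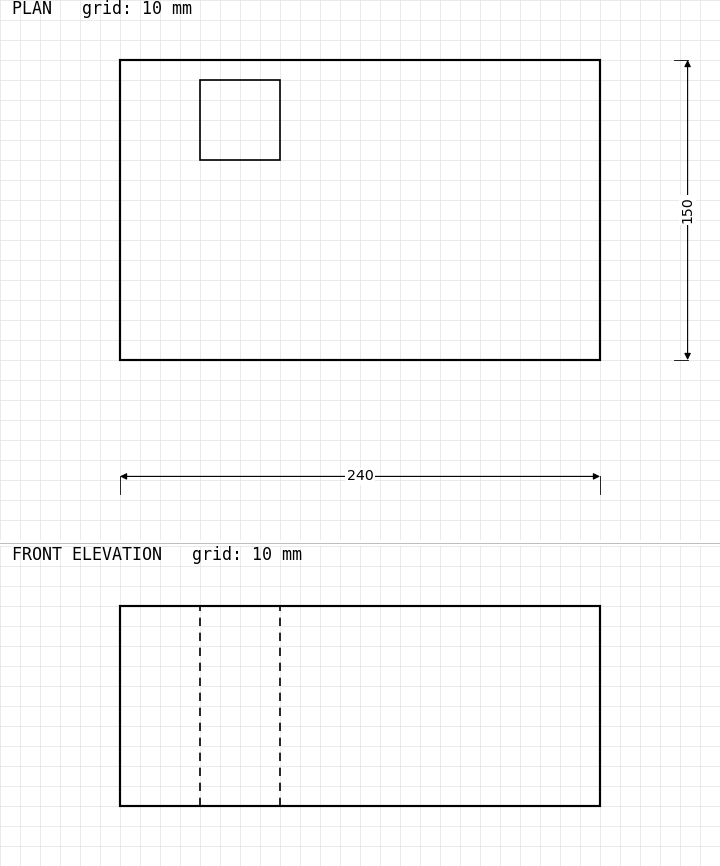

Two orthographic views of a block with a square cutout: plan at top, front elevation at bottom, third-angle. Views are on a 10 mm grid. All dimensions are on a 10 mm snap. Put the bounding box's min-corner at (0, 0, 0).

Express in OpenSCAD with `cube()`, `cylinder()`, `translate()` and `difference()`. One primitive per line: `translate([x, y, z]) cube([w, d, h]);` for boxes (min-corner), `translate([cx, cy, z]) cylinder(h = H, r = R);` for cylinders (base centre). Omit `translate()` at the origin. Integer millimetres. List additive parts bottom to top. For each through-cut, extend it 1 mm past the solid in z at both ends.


difference() {
  cube([240, 150, 100]);
  translate([40, 100, -1]) cube([40, 40, 102]);
}


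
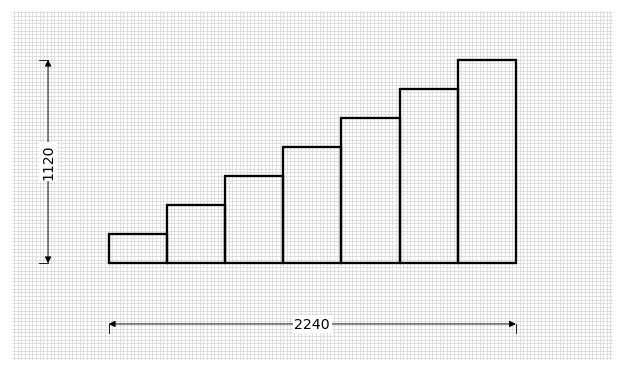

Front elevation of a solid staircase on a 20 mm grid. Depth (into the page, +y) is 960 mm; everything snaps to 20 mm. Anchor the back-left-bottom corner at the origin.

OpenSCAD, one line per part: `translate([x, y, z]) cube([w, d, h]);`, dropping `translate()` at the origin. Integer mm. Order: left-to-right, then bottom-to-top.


cube([320, 960, 160]);
translate([320, 0, 0]) cube([320, 960, 320]);
translate([640, 0, 0]) cube([320, 960, 480]);
translate([960, 0, 0]) cube([320, 960, 640]);
translate([1280, 0, 0]) cube([320, 960, 800]);
translate([1600, 0, 0]) cube([320, 960, 960]);
translate([1920, 0, 0]) cube([320, 960, 1120]);


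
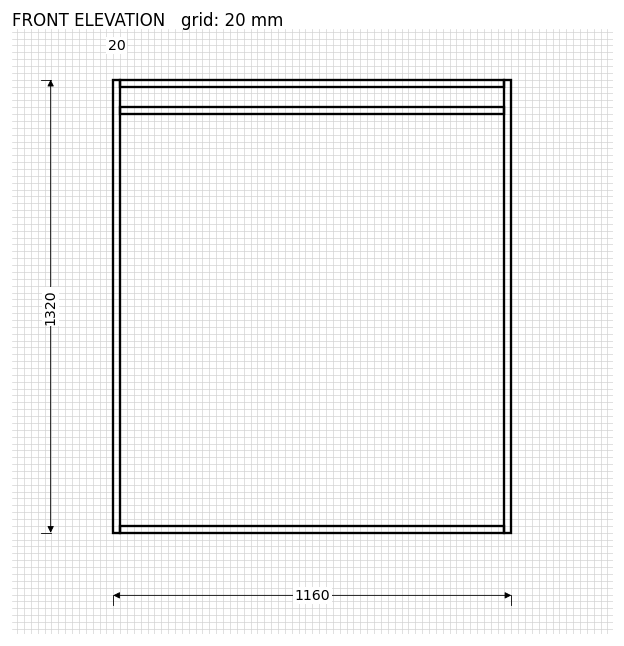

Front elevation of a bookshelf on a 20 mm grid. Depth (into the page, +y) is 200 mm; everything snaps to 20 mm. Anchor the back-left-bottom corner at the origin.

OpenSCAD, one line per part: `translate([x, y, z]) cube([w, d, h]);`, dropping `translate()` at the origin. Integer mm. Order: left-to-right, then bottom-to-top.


cube([20, 200, 1320]);
translate([20, 0, 0]) cube([1120, 200, 20]);
translate([20, 0, 1220]) cube([1120, 200, 20]);
translate([20, 0, 1300]) cube([1120, 200, 20]);
translate([1140, 0, 0]) cube([20, 200, 1320]);


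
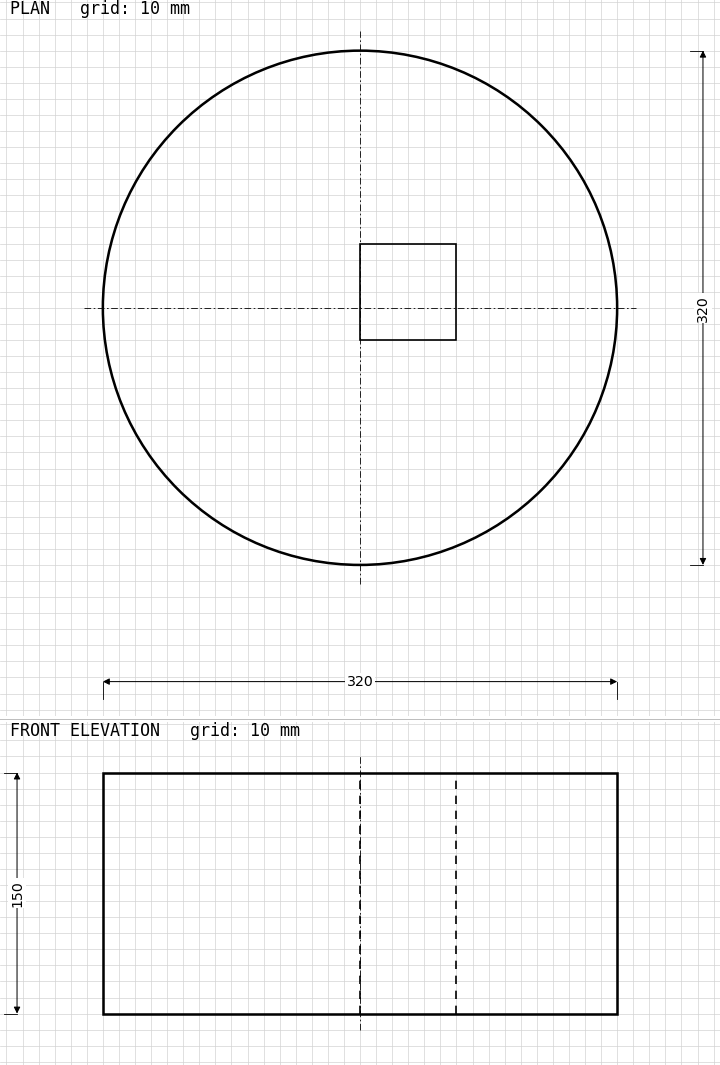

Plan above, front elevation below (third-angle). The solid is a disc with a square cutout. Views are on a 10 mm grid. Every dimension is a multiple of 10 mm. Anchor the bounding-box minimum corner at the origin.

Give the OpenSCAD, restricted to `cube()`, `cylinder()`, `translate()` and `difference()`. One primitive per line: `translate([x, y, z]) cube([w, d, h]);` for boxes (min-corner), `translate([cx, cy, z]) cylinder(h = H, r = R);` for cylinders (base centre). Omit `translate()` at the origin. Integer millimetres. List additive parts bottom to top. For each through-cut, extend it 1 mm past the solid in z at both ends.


difference() {
  translate([160, 160, 0]) cylinder(h = 150, r = 160);
  translate([160, 140, -1]) cube([60, 60, 152]);
}


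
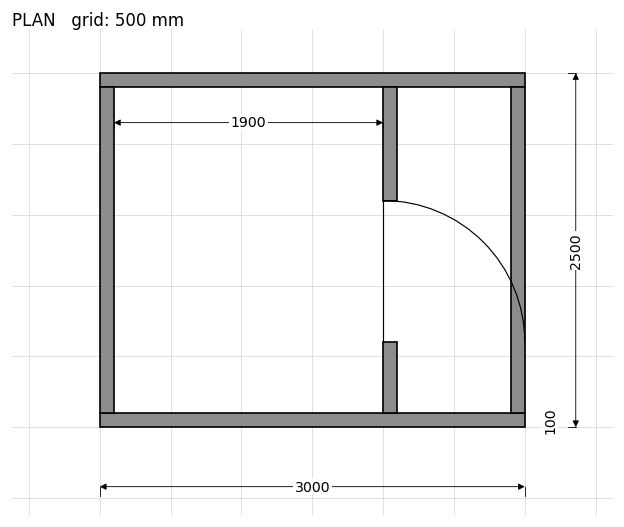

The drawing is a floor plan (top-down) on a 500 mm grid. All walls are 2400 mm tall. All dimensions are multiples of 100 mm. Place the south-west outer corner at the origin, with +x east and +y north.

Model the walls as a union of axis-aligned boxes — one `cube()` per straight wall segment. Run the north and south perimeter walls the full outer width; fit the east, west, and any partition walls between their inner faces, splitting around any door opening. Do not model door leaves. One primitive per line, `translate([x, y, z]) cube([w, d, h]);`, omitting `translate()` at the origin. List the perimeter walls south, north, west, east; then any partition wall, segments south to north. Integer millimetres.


cube([3000, 100, 2400]);
translate([0, 2400, 0]) cube([3000, 100, 2400]);
translate([0, 100, 0]) cube([100, 2300, 2400]);
translate([2900, 100, 0]) cube([100, 2300, 2400]);
translate([2000, 100, 0]) cube([100, 500, 2400]);
translate([2000, 1600, 0]) cube([100, 800, 2400]);
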